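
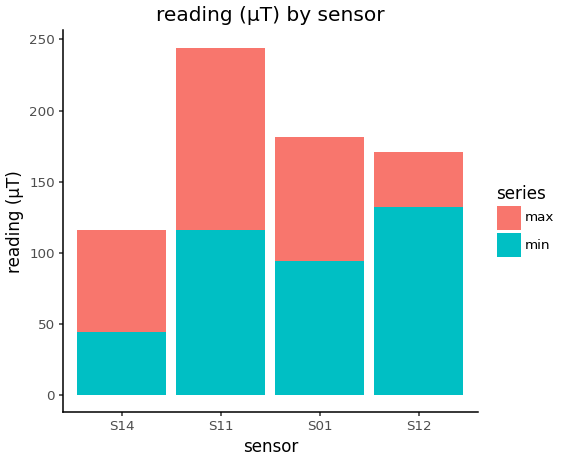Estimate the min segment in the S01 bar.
min top ≈ 100, bottom ≈ 0; segment ≈ 100.

≈ 100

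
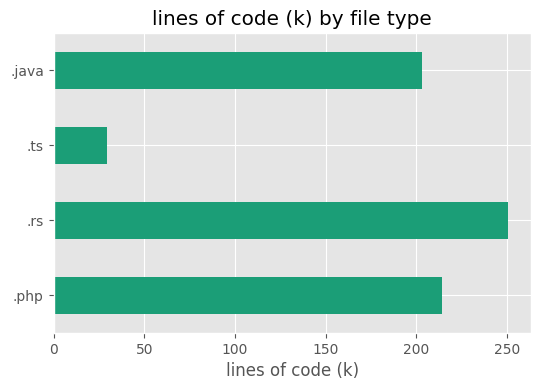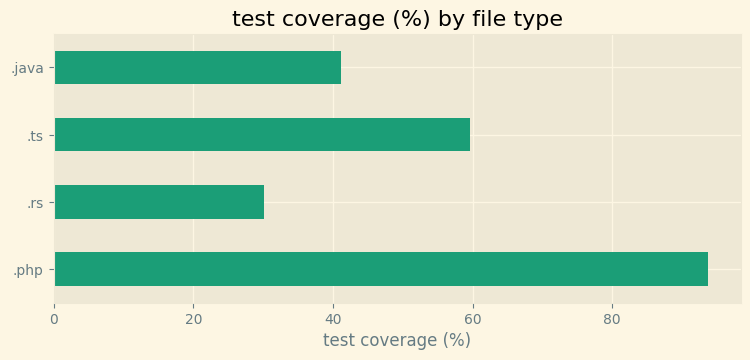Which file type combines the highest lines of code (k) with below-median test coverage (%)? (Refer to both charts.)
.rs

Chart 2 median test coverage (%) ≈ 50; below-median file types: .rs, .java. Among those, .rs has the highest lines of code (k) (≈ 250).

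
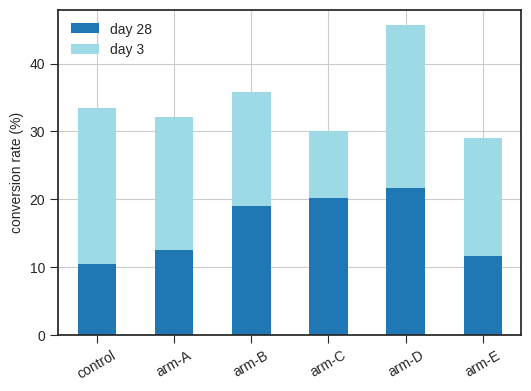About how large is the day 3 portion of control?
≈ 25

day 3 top ≈ 35, bottom ≈ 10; segment ≈ 25.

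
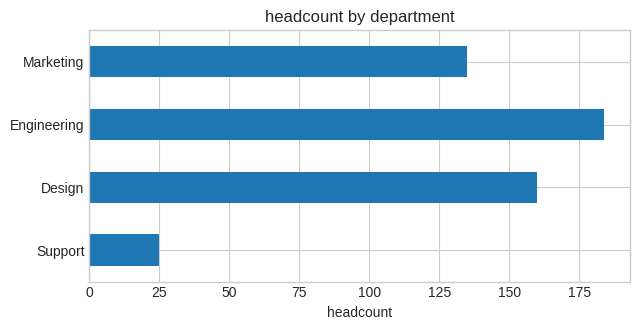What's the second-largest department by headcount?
Top 3: Engineering ≈ 180, Design ≈ 160, Marketing ≈ 140.

Design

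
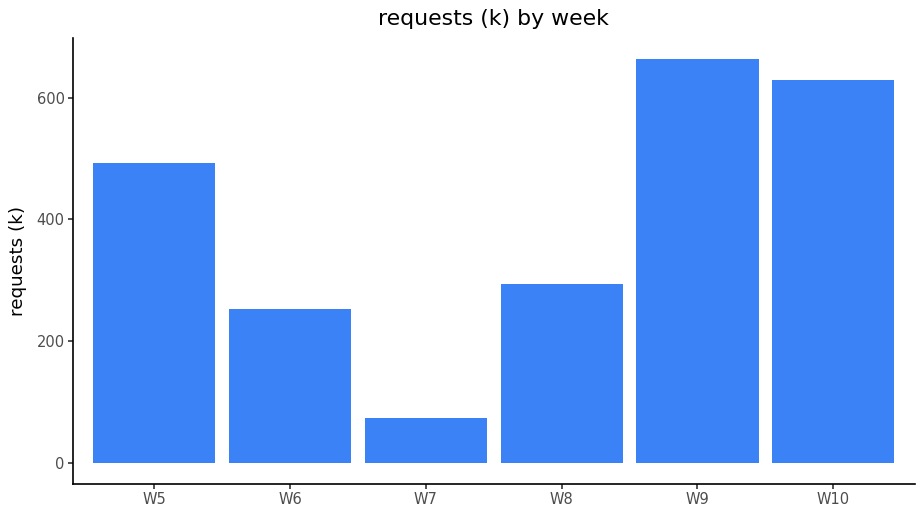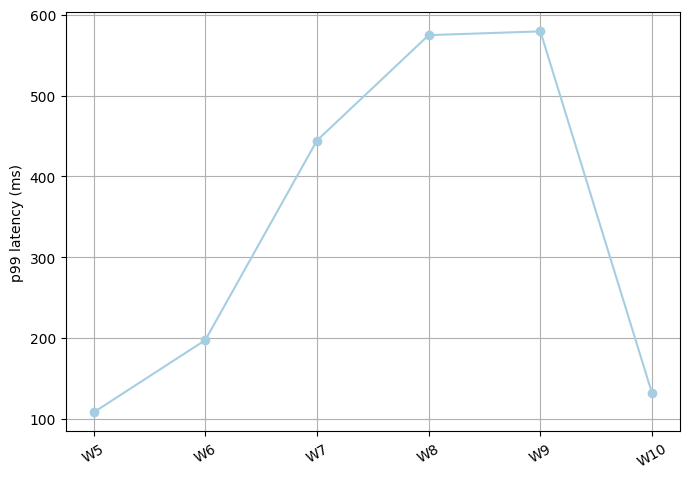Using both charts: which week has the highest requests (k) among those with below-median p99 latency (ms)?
W10

Chart 2 median p99 latency (ms) ≈ 300; below-median weeks: W5, W6, W10. Among those, W10 has the highest requests (k) (≈ 600).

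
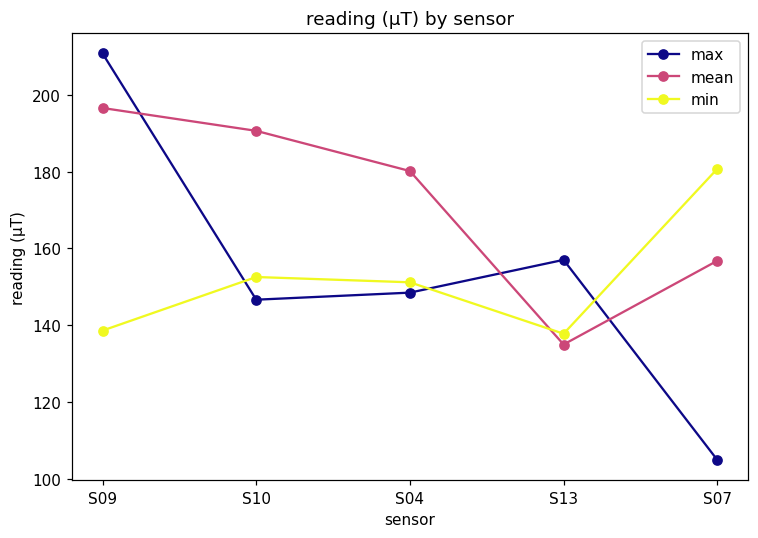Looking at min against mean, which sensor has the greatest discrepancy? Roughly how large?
S09: min ≈ 140, mean ≈ 200 → gap ≈ 60. Next-largest (S10) is only ≈ 40.

S09, ≈ 60 µT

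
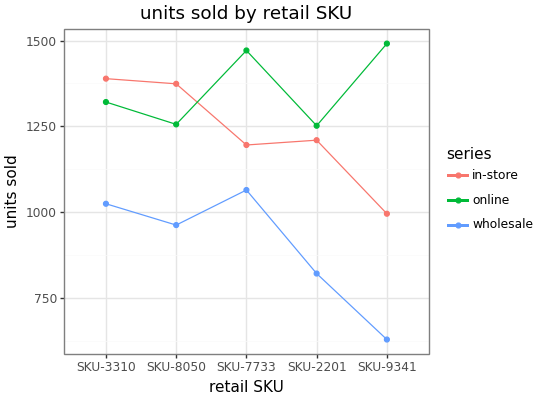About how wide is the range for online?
≈ 200

Max SKU-9341 ≈ 1500, min SKU-2201 ≈ 1300; range ≈ 200.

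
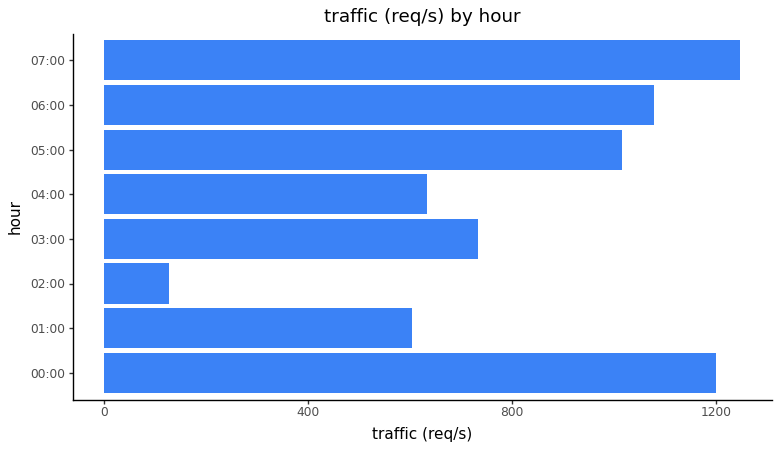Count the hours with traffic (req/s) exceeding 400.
Above 400: 00:00, 01:00, 03:00, 04:00, 05:00, 06:00, 07:00.

7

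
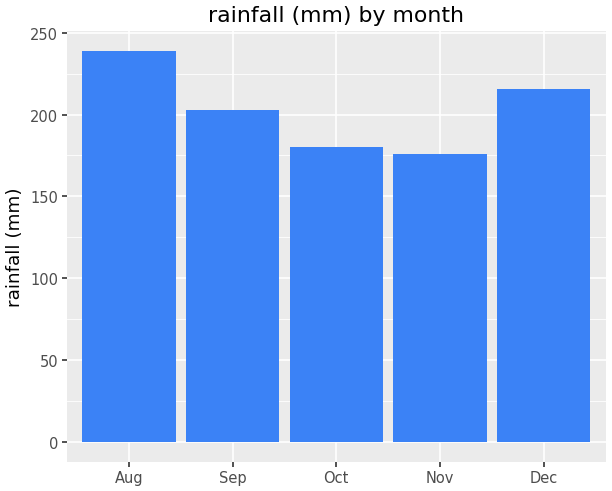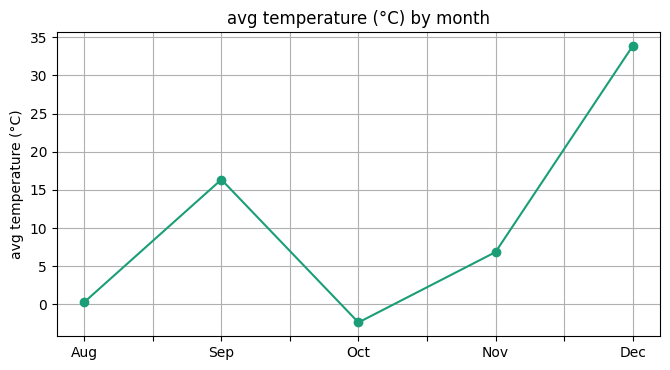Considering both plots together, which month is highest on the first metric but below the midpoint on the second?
Chart 2 median avg temperature (°C) ≈ 5; below-median months: Aug, Oct. Among those, Aug has the highest rainfall (mm) (≈ 250).

Aug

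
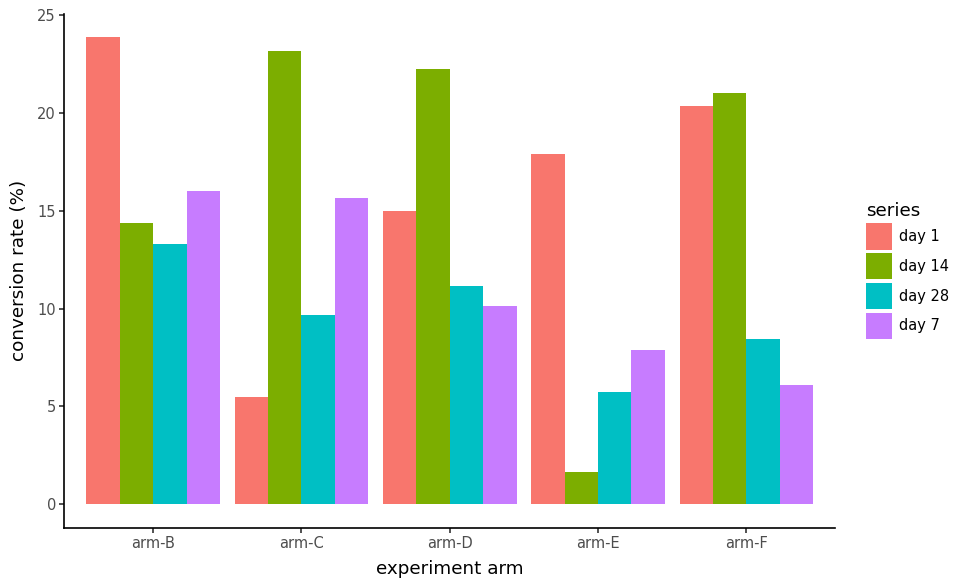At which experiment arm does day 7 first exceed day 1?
arm-C

arm-B: day 7 ≈ 16 vs day 1 ≈ 24 (not yet); arm-C: day 7 ≈ 16 vs day 1 ≈ 6 (first crossover).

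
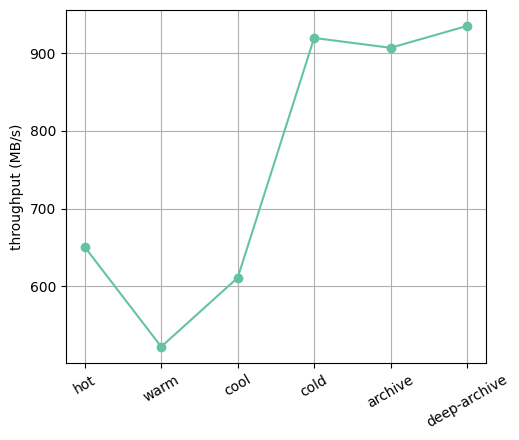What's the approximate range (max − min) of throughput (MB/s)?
≈ 450

Max deep-archive ≈ 950, min warm ≈ 500; range ≈ 450.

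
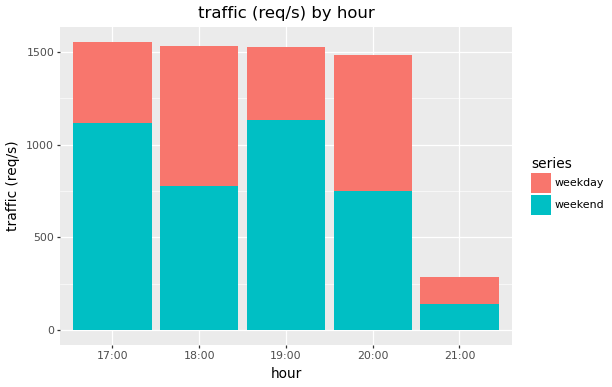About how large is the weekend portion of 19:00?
weekend top ≈ 1200, bottom ≈ 0; segment ≈ 1200.

≈ 1200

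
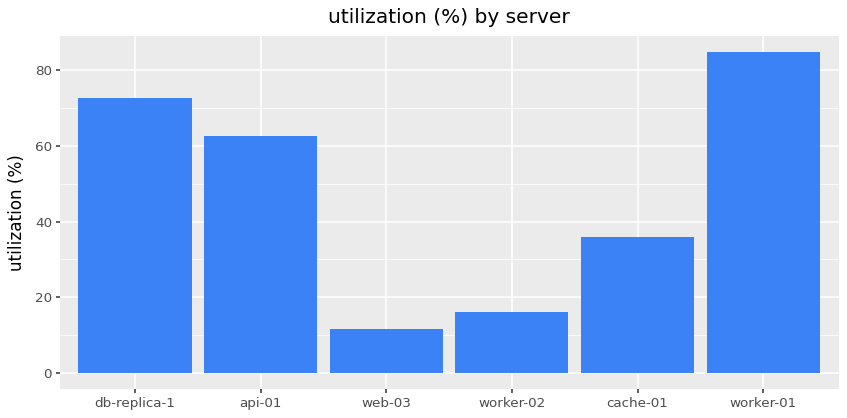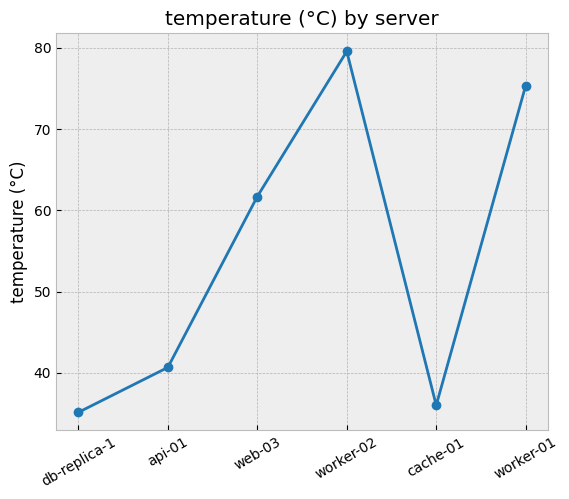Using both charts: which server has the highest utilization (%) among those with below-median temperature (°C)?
Chart 2 median temperature (°C) ≈ 50; below-median servers: db-replica-1, api-01, cache-01. Among those, db-replica-1 has the highest utilization (%) (≈ 70).

db-replica-1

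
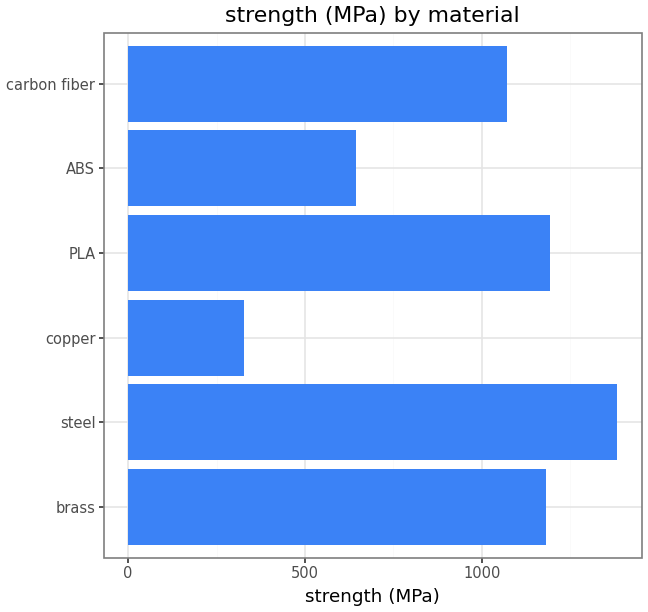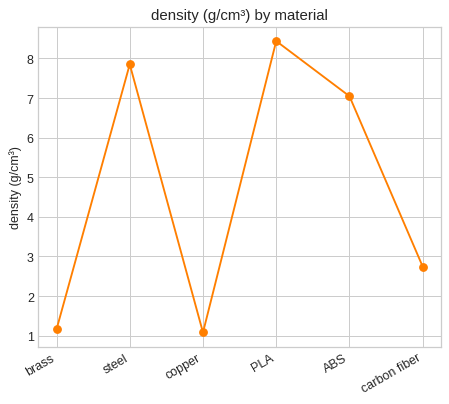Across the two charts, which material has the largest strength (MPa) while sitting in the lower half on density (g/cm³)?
Chart 2 median density (g/cm³) ≈ 5; below-median materials: brass, copper, carbon fiber. Among those, brass has the highest strength (MPa) (≈ 1200).

brass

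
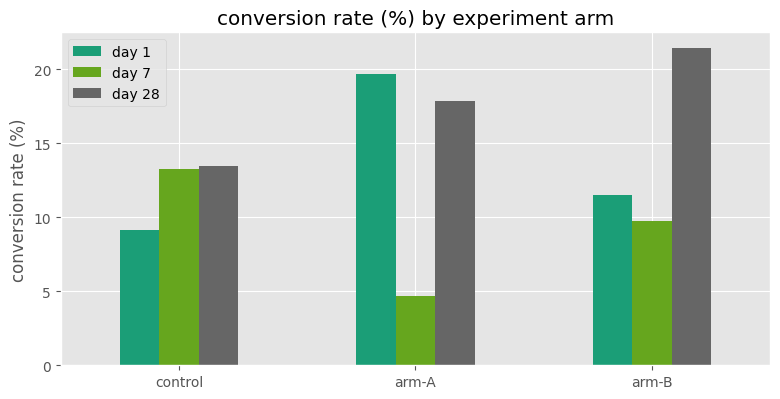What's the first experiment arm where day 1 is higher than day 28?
control: day 1 ≈ 10 vs day 28 ≈ 14 (not yet); arm-A: day 1 ≈ 20 vs day 28 ≈ 18 (first crossover).

arm-A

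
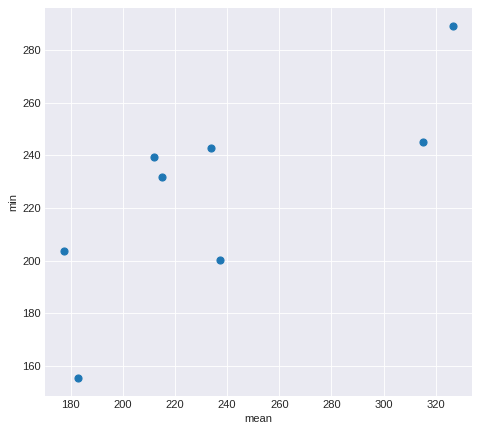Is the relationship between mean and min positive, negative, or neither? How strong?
positive, strong

Points are positively correlated; strong (|r| ≈ 0.8).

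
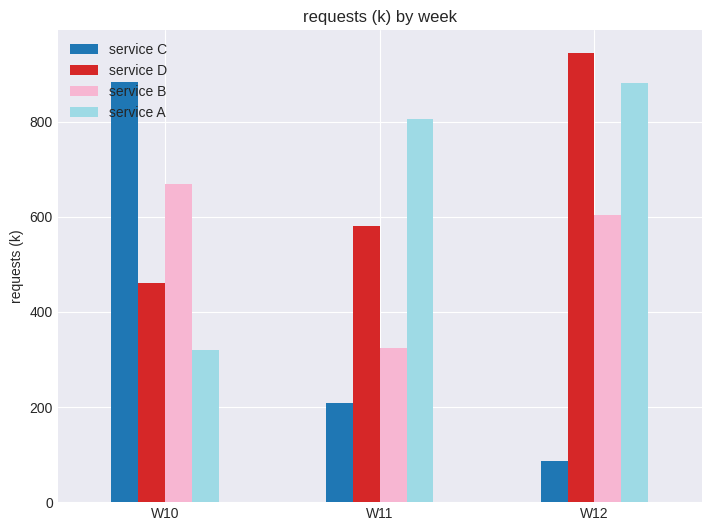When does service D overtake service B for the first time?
W11

W10: service D ≈ 500 vs service B ≈ 700 (not yet); W11: service D ≈ 600 vs service B ≈ 300 (first crossover).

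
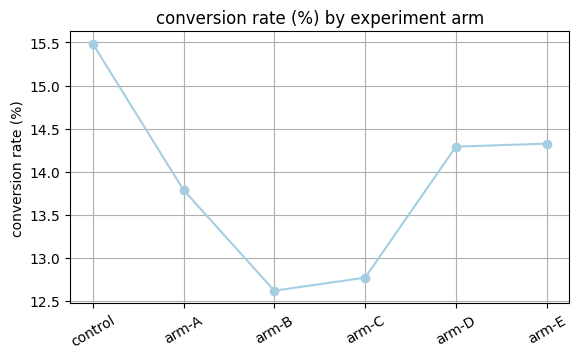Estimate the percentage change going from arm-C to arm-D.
arm-C ≈ 13.0, arm-D ≈ 14.5; (14.5 − 13.0) / 13.0 ≈ +11.5%.

≈ +11.5%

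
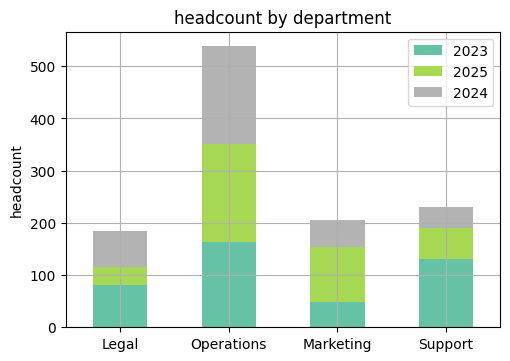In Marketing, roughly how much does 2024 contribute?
2024 top ≈ 200, bottom ≈ 150; segment ≈ 50.

≈ 50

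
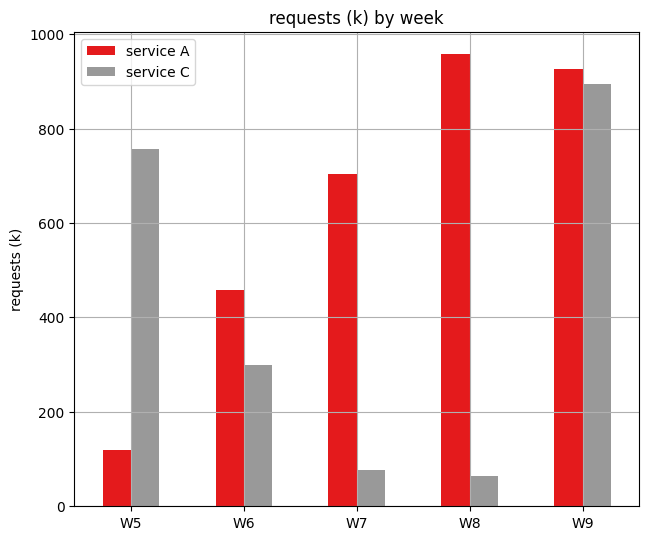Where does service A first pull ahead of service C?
W5: service A ≈ 100 vs service C ≈ 800 (not yet); W6: service A ≈ 500 vs service C ≈ 300 (first crossover).

W6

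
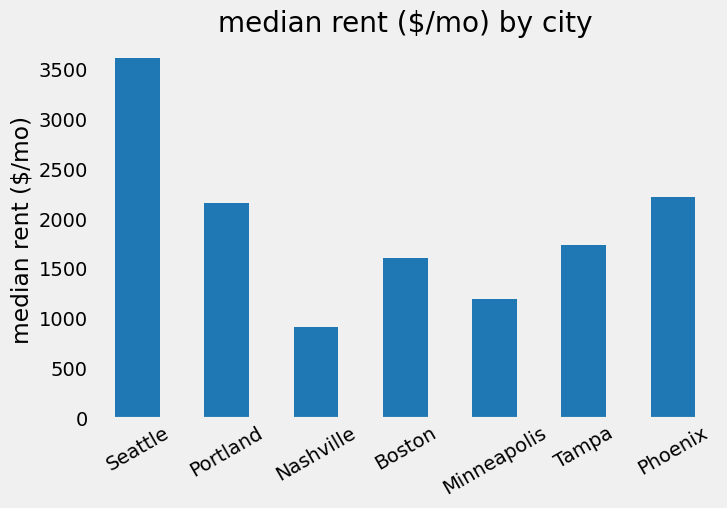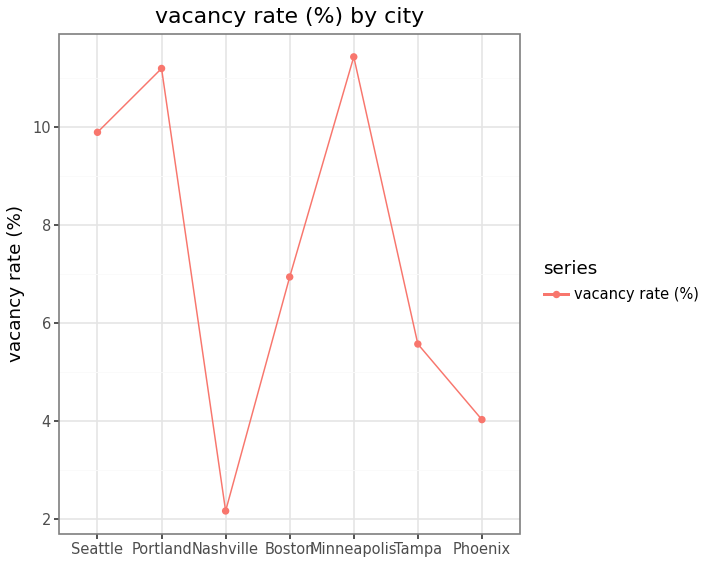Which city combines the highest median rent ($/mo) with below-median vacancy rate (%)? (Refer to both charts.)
Phoenix

Chart 2 median vacancy rate (%) ≈ 6; below-median cities: Nashville, Tampa, Phoenix. Among those, Phoenix has the highest median rent ($/mo) (≈ 2000).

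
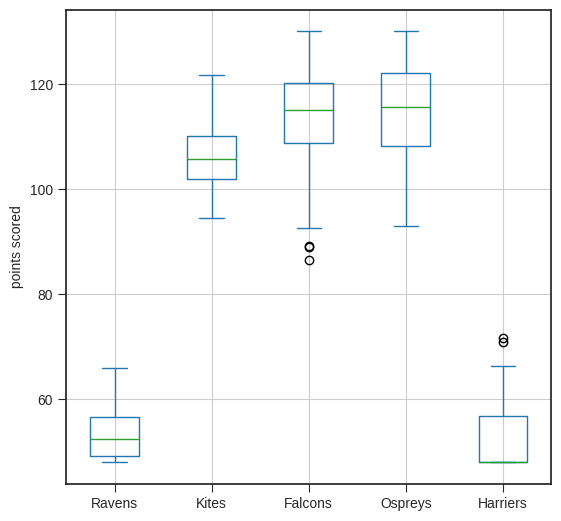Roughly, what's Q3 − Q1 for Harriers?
Q3 ≈ 60, Q1 ≈ 50; IQR ≈ 10.

≈ 10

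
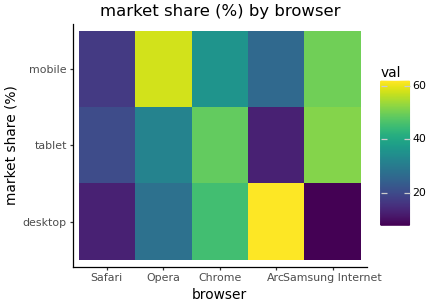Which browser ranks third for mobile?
Chrome

Top 4 for mobile: Opera ≈ 60, Samsung Internet ≈ 50, Chrome ≈ 35, Arc ≈ 25.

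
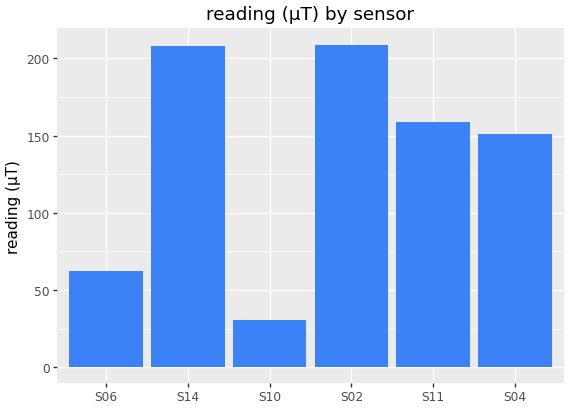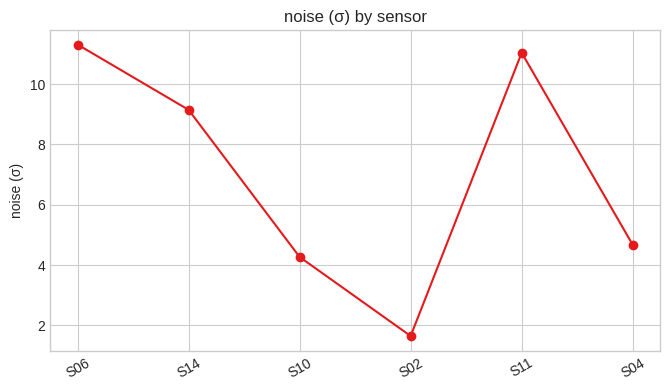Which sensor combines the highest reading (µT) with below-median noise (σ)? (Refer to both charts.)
S02

Chart 2 median noise (σ) ≈ 6; below-median sensors: S10, S02, S04. Among those, S02 has the highest reading (µT) (≈ 200).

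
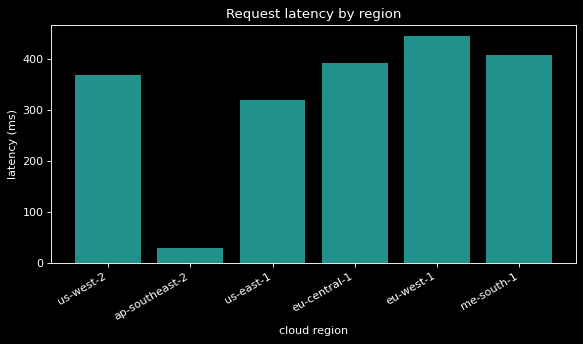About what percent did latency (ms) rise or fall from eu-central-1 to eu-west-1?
≈ +12.5%

eu-central-1 ≈ 400, eu-west-1 ≈ 450; (450 − 400) / 400 ≈ +12.5%.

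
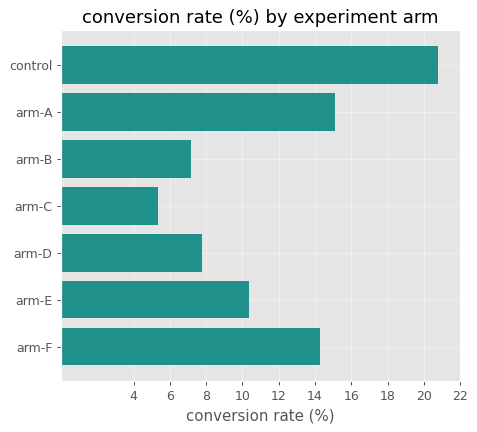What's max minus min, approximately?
Max control ≈ 20, min arm-C ≈ 6; range ≈ 14.

≈ 14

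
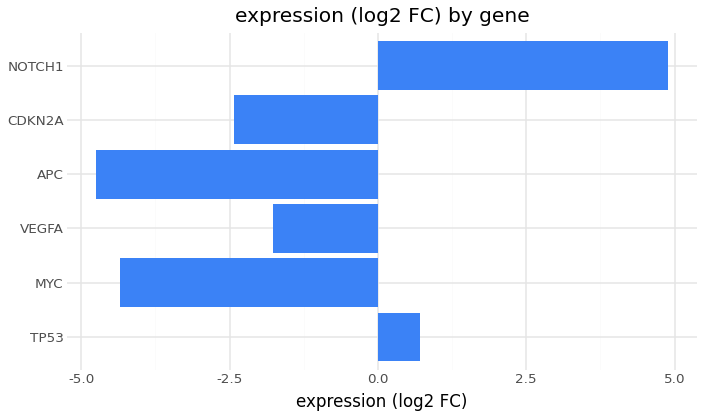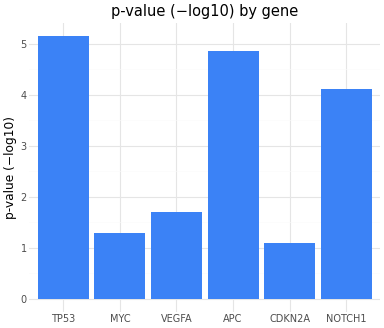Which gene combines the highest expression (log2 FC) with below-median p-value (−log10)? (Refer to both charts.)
VEGFA

Chart 2 median p-value (−log10) ≈ 3; below-median genes: MYC, VEGFA, CDKN2A. Among those, VEGFA has the highest expression (log2 FC) (≈ -2).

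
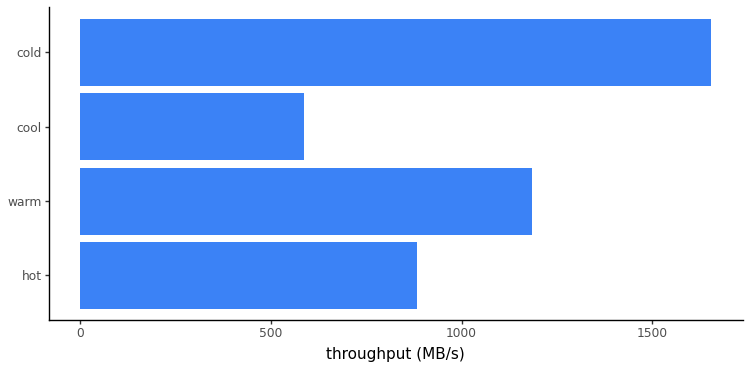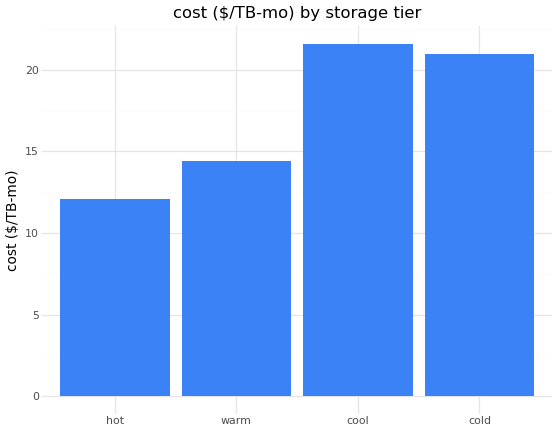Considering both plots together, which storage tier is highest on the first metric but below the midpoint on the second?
warm

Chart 2 median cost ($/TB-mo) ≈ 18; below-median storage tiers: hot, warm. Among those, warm has the highest throughput (MB/s) (≈ 1200).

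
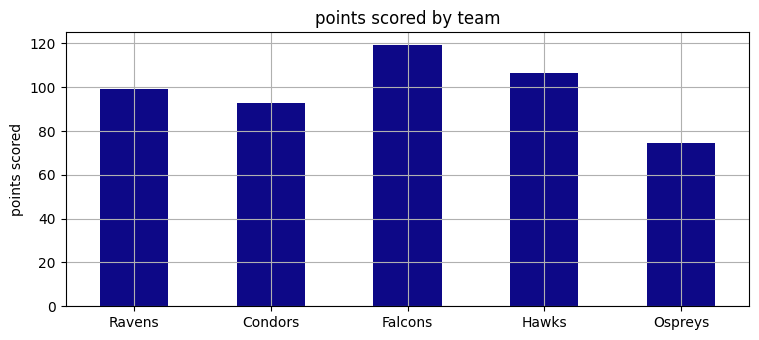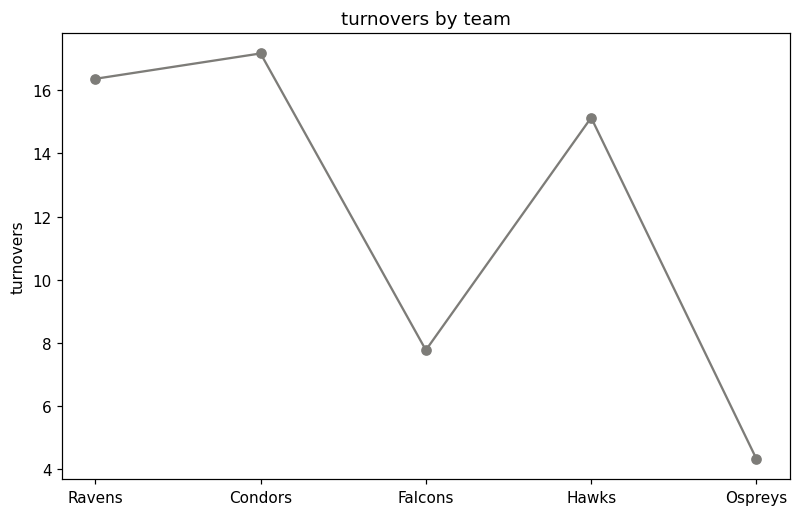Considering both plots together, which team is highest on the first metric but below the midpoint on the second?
Chart 2 median turnovers ≈ 16; below-median teams: Falcons, Ospreys. Among those, Falcons has the highest points scored (≈ 120).

Falcons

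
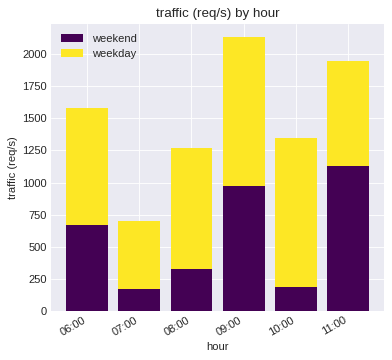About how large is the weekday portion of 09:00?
≈ 1200

weekday top ≈ 2200, bottom ≈ 1000; segment ≈ 1200.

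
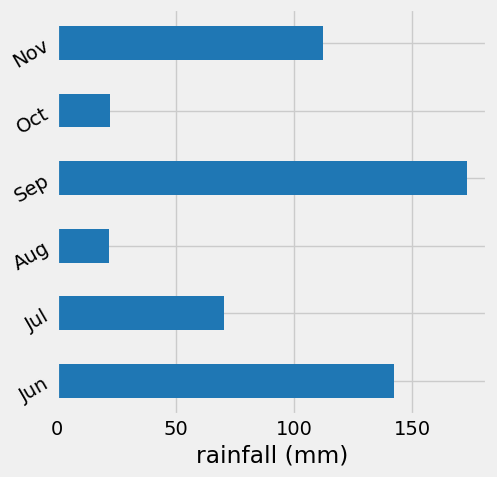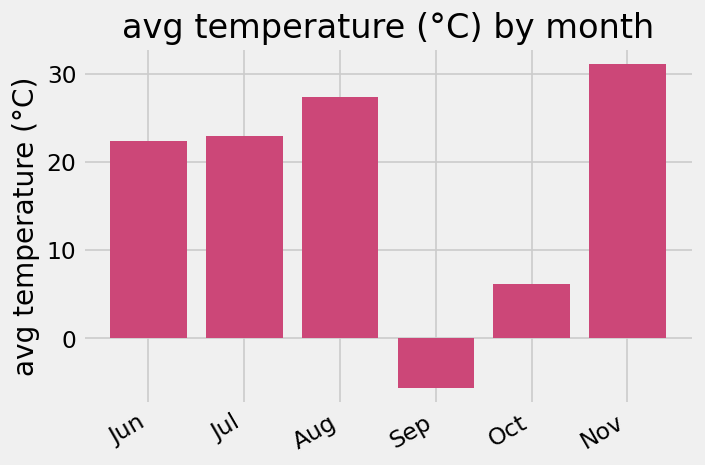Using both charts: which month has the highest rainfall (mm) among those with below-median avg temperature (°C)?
Sep

Chart 2 median avg temperature (°C) ≈ 25; below-median months: Jun, Sep, Oct. Among those, Sep has the highest rainfall (mm) (≈ 180).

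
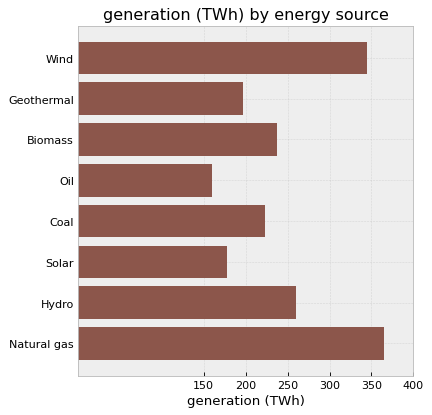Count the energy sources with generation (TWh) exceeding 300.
2

Above 300: Wind, Natural gas.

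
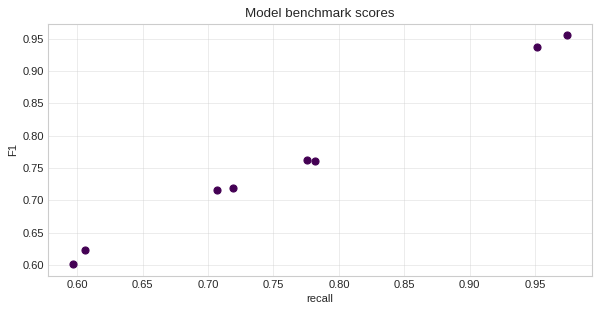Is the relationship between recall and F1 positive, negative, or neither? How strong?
Points are positively correlated; strong (|r| ≈ 1.0).

positive, strong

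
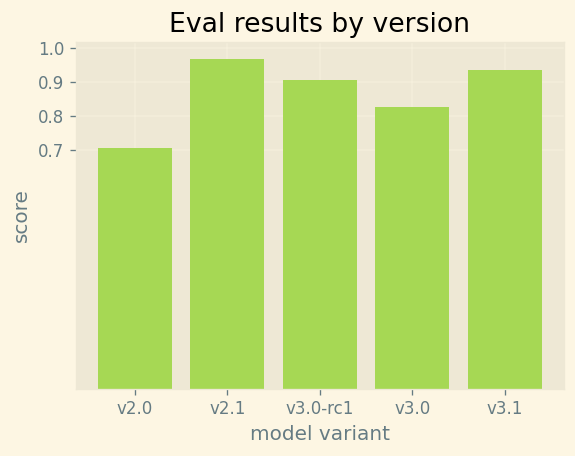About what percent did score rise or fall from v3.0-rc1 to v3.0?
v3.0-rc1 ≈ 0.9, v3.0 ≈ 0.8; (0.8 − 0.9) / 0.9 ≈ -11.1%.

≈ -11.1%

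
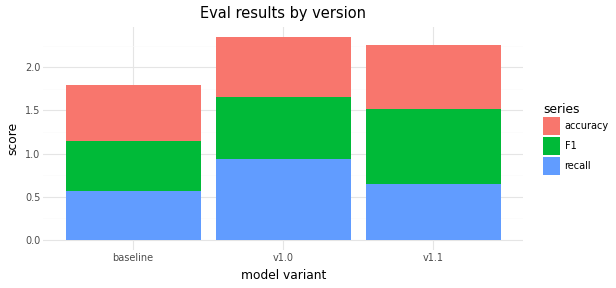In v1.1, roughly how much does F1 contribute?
F1 top ≈ 1.6, bottom ≈ 0.6; segment ≈ 1.0.

≈ 1.0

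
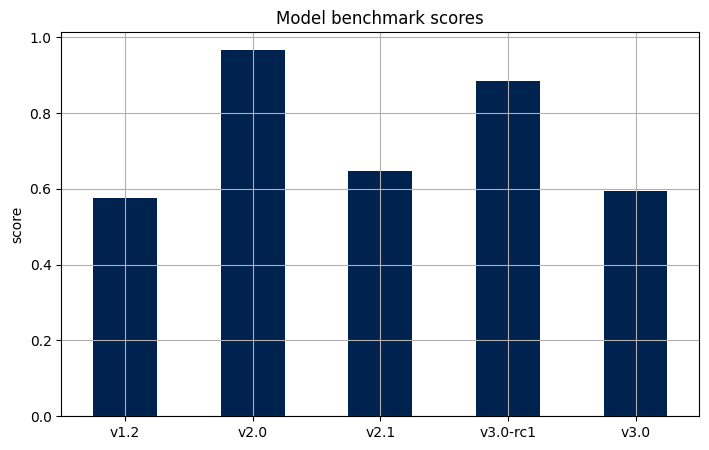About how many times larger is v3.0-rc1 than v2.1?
v3.0-rc1 ≈ 0.9, v2.1 ≈ 0.6; 0.9/0.6 ≈ 1.5.

≈ 1.5×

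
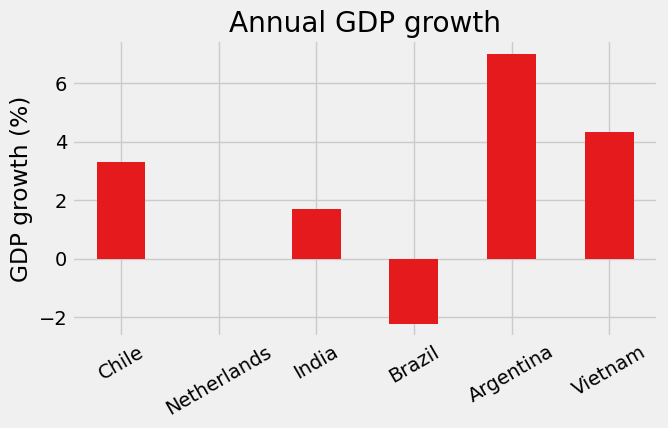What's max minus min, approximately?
Max Argentina ≈ 7, min Brazil ≈ -2; range ≈ 9.

≈ 9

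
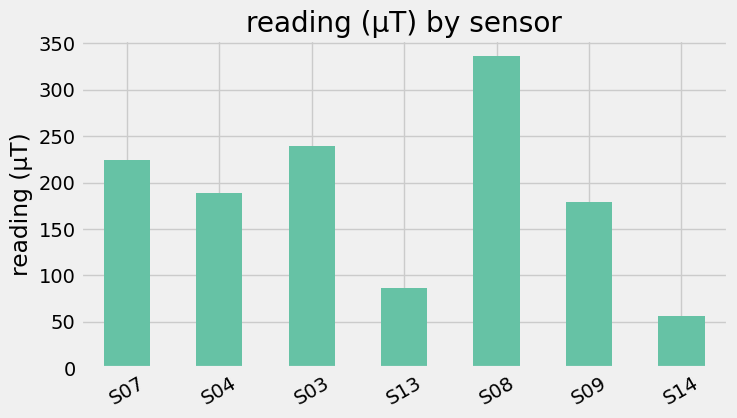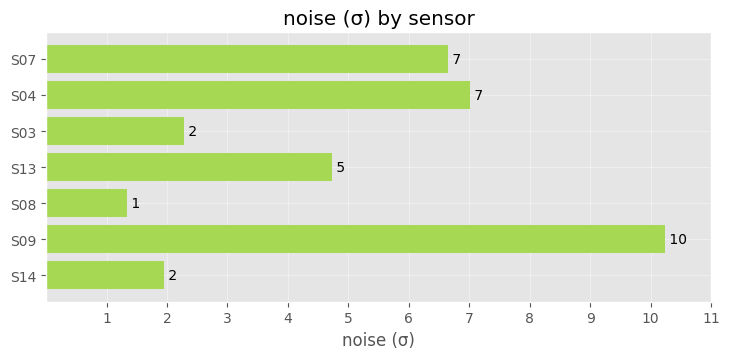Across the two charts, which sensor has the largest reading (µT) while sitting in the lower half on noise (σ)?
Chart 2 median noise (σ) ≈ 5; below-median sensors: S03, S08, S14. Among those, S08 has the highest reading (µT) (≈ 350).

S08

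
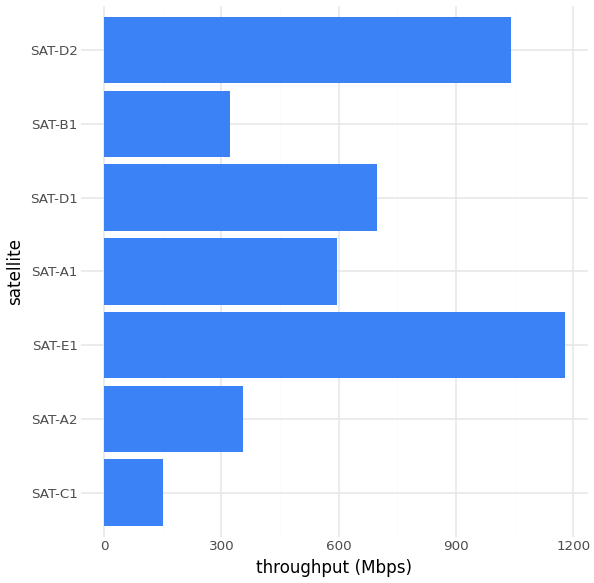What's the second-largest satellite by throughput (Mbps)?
SAT-D2

Top 3: SAT-E1 ≈ 1200, SAT-D2 ≈ 1000, SAT-D1 ≈ 700.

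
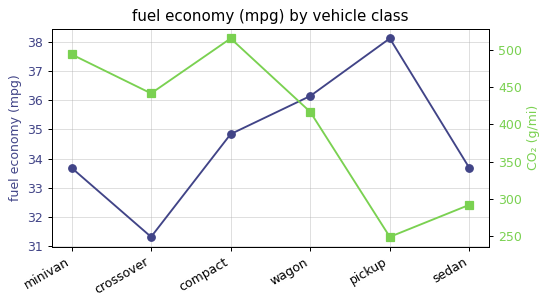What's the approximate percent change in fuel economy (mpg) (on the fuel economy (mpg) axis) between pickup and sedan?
≈ -10.5%

pickup ≈ 38, sedan ≈ 34; (34 − 38) / 38 ≈ -10.5%.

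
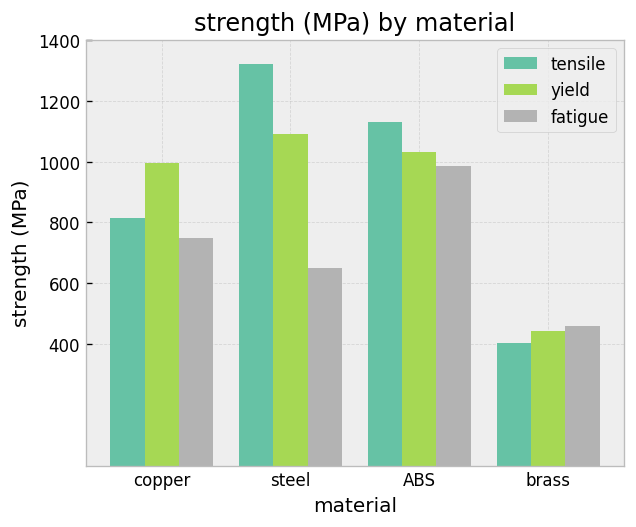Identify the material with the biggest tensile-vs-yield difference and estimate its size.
steel, ≈ 400 MPa

steel: tensile ≈ 1400, yield ≈ 1000 → gap ≈ 400. Next-largest (copper) is only ≈ 200.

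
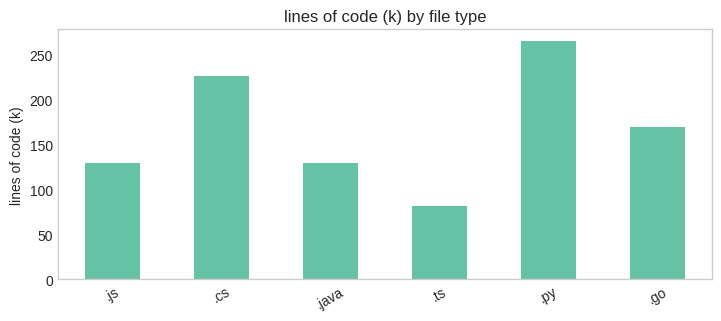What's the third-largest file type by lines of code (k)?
.go

Top 4: .py ≈ 275, .cs ≈ 225, .go ≈ 175, .java ≈ 125.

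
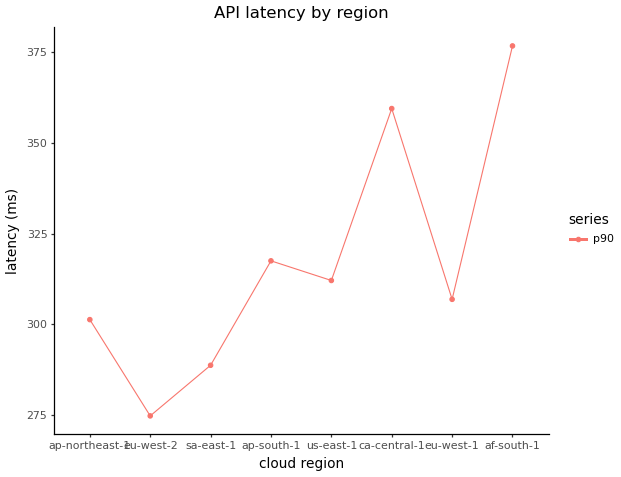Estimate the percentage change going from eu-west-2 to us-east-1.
≈ +14.8%

eu-west-2 ≈ 270, us-east-1 ≈ 310; (310 − 270) / 270 ≈ +14.8%.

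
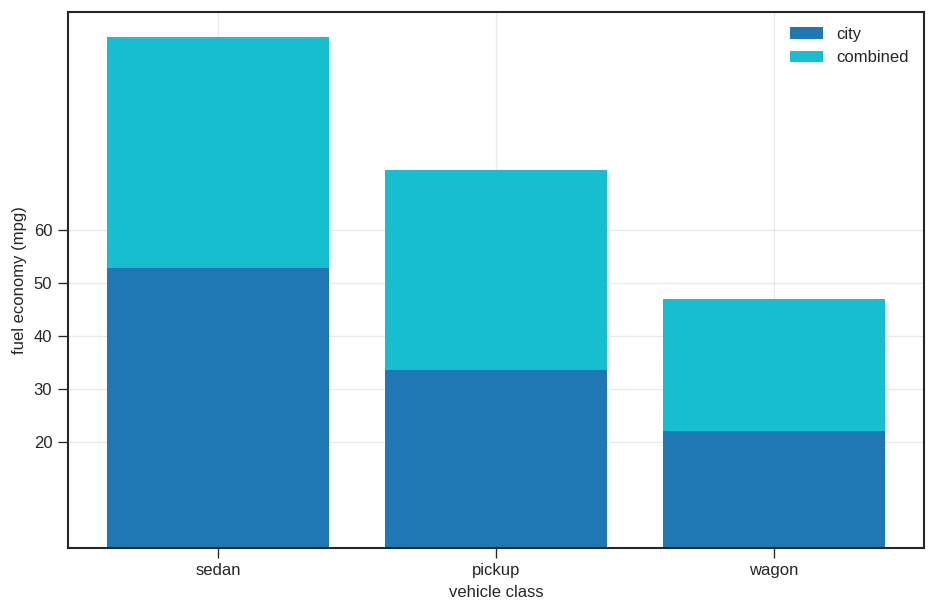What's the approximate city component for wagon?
city top ≈ 20, bottom ≈ 0; segment ≈ 20.

≈ 20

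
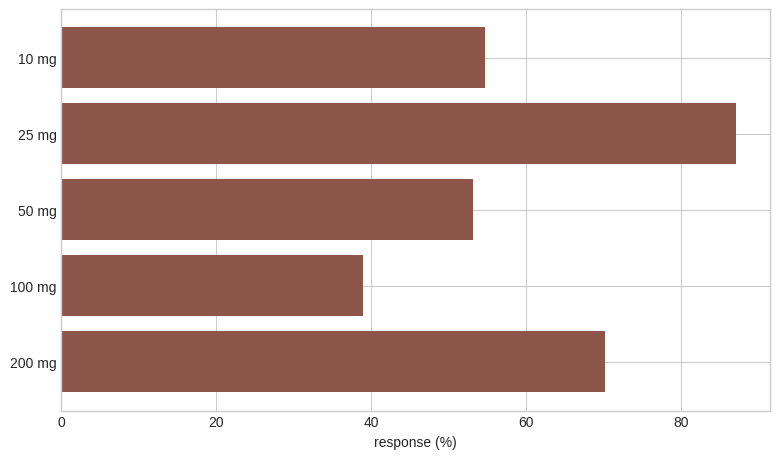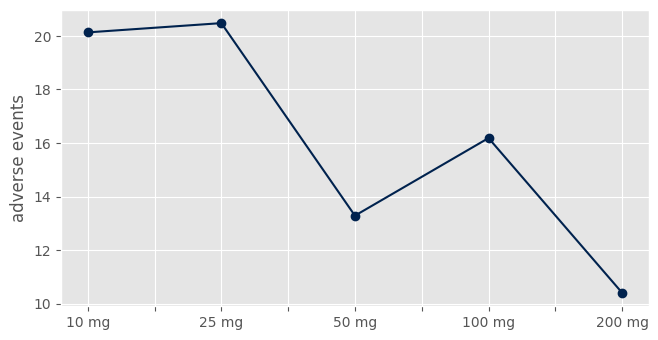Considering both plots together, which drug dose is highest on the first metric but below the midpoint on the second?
200 mg

Chart 2 median adverse events ≈ 16; below-median drug doses: 50 mg, 200 mg. Among those, 200 mg has the highest response (%) (≈ 70).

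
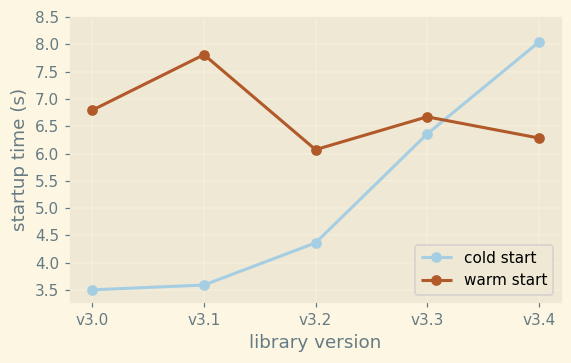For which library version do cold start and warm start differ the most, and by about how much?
v3.1, ≈ 4.5 s

v3.1: cold start ≈ 3.5, warm start ≈ 8.0 → gap ≈ 4.5. Next-largest (v3.0) is only ≈ 3.5.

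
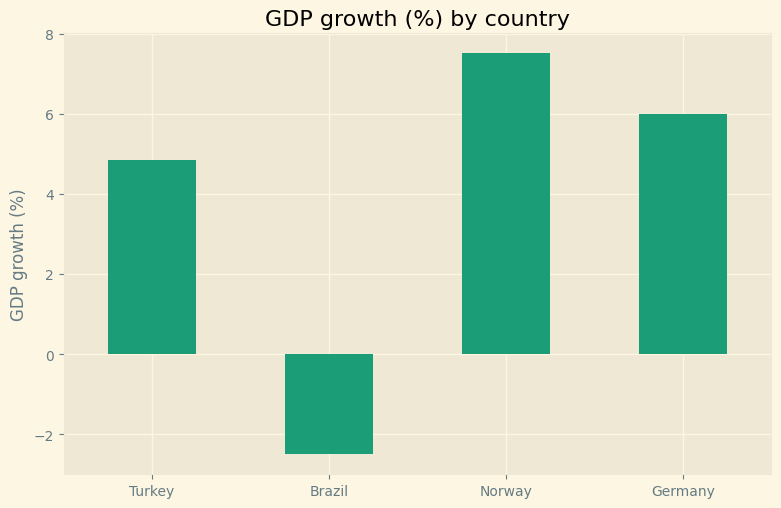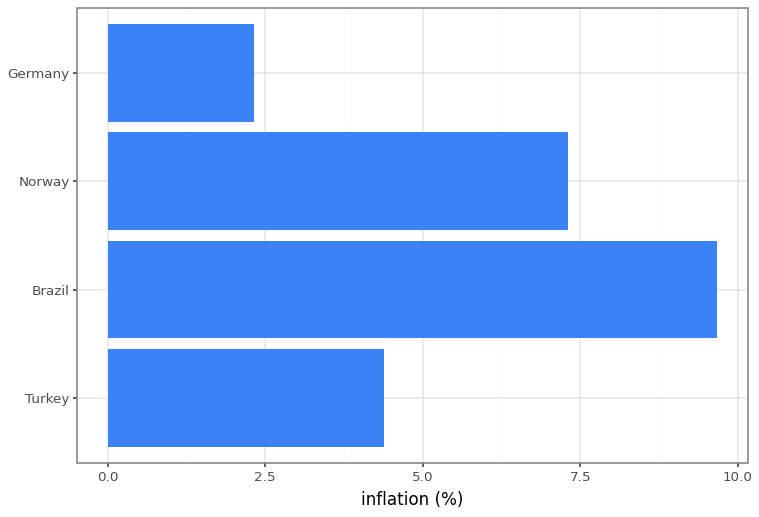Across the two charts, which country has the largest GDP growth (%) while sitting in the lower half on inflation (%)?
Germany

Chart 2 median inflation (%) ≈ 6; below-median countries: Turkey, Germany. Among those, Germany has the highest GDP growth (%) (≈ 6).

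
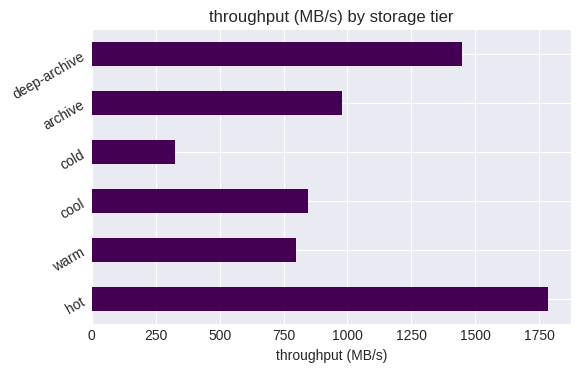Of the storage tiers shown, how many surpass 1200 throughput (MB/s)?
Above 1200: hot, deep-archive.

2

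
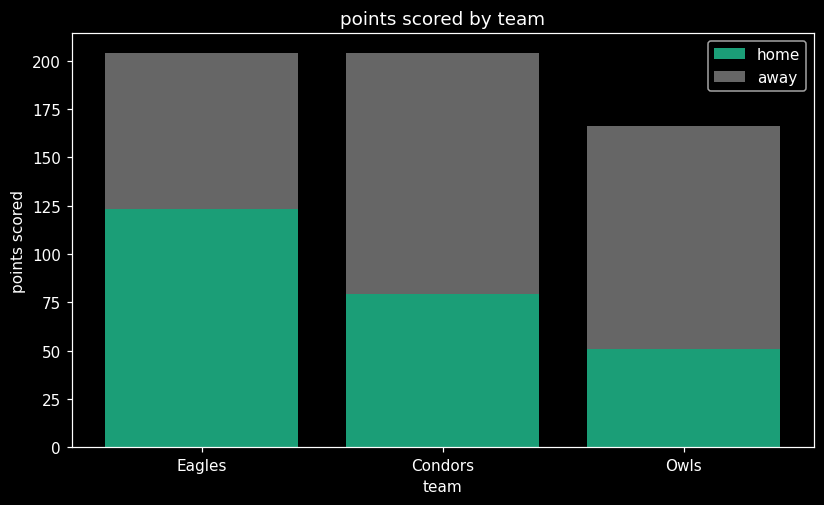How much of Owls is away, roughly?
≈ 100

away top ≈ 160, bottom ≈ 60; segment ≈ 100.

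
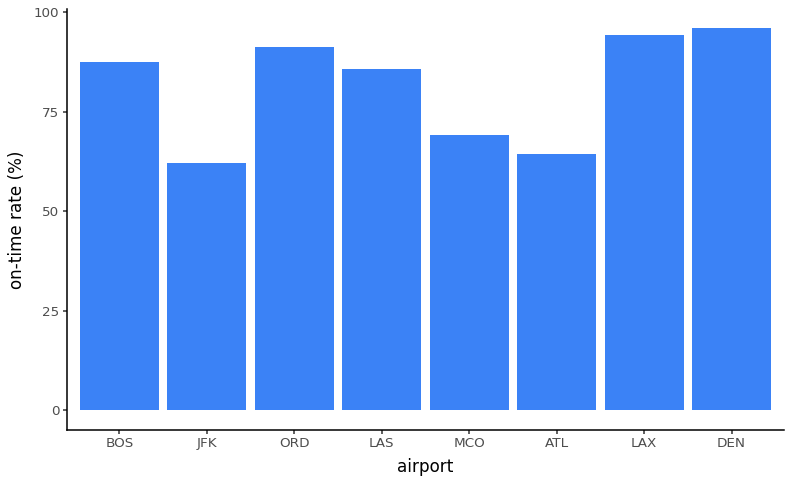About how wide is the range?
≈ 40

Max DEN ≈ 100, min JFK ≈ 60; range ≈ 40.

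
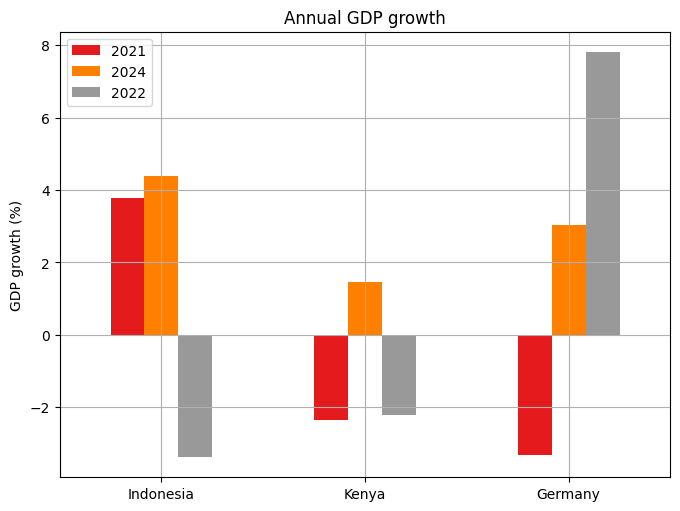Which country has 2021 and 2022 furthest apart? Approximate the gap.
Germany, ≈ 11 %

Germany: 2021 ≈ -3, 2022 ≈ 8 → gap ≈ 11. Next-largest (Indonesia) is only ≈ 7.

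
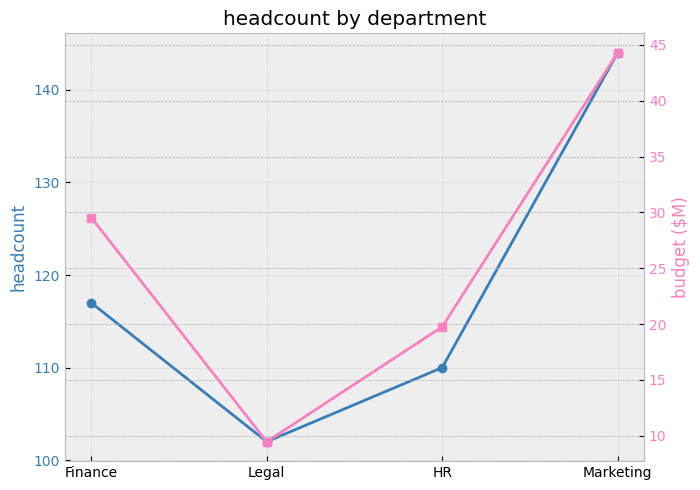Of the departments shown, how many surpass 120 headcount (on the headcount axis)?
1

Above 120: Marketing.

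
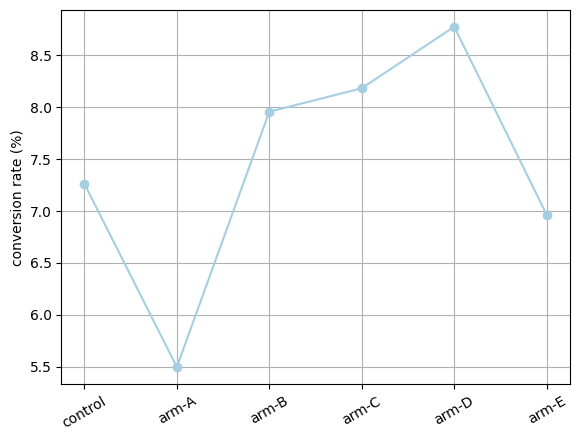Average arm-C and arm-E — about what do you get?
(8.0 + 7.0) / 2 ≈ 7.5.

≈ 7.5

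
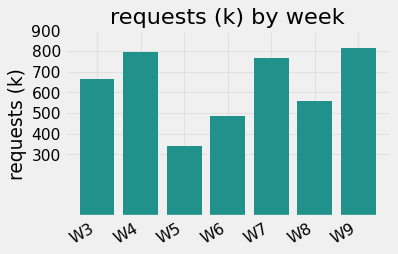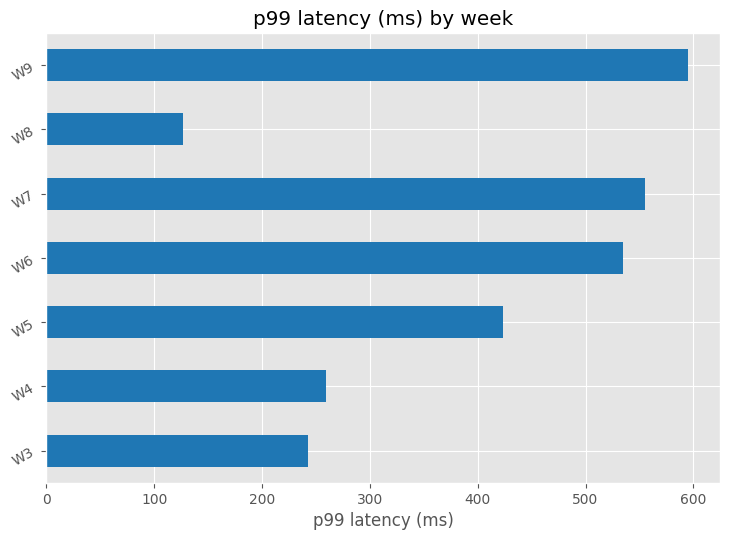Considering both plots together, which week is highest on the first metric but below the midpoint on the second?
W4

Chart 2 median p99 latency (ms) ≈ 400; below-median weeks: W3, W4, W8. Among those, W4 has the highest requests (k) (≈ 800).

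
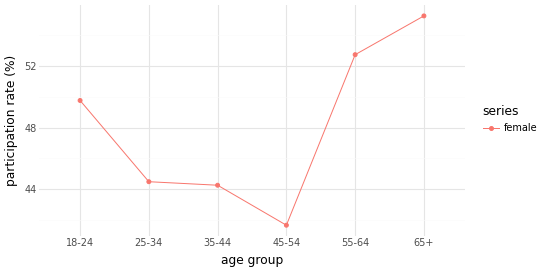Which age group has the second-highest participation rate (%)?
Top 3: 65+ ≈ 56, 55-64 ≈ 52, 18-24 ≈ 50.

55-64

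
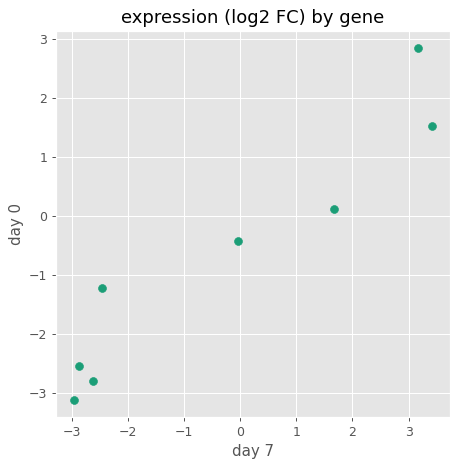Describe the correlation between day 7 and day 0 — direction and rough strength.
positive, strong

Points are positively correlated; strong (|r| ≈ 0.9).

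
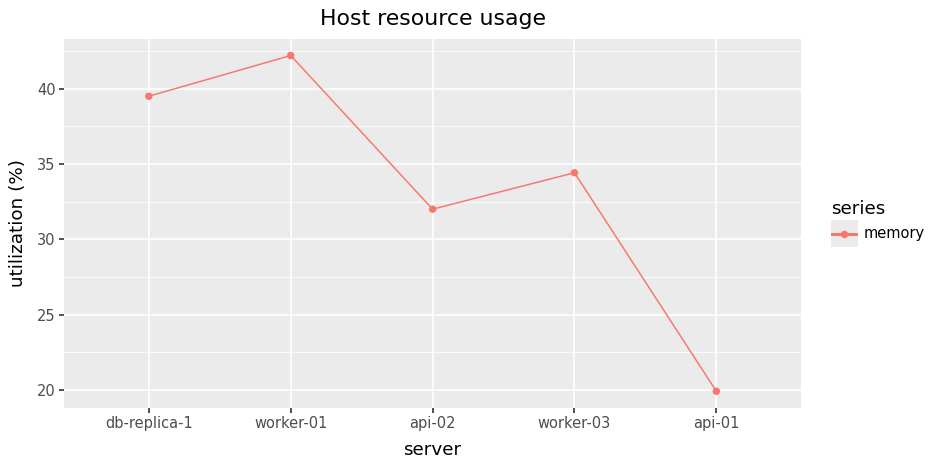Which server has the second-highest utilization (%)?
db-replica-1

Top 3: worker-01 ≈ 42, db-replica-1 ≈ 40, worker-03 ≈ 34.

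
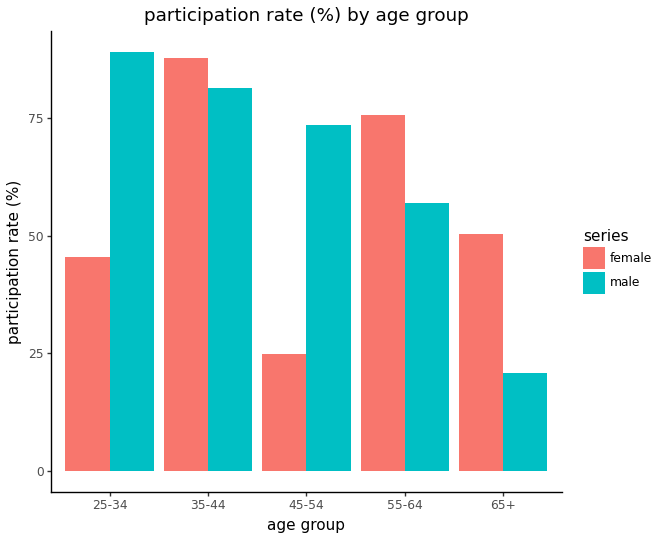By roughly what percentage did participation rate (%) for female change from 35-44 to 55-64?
≈ -11.1%

35-44 ≈ 90, 55-64 ≈ 80; (80 − 90) / 90 ≈ -11.1%.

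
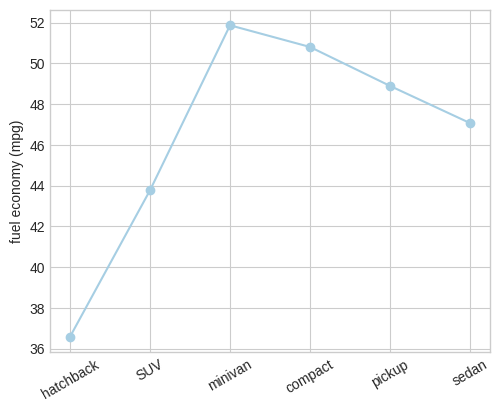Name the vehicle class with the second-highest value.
Top 3: minivan ≈ 52, compact ≈ 50, pickup ≈ 48.

compact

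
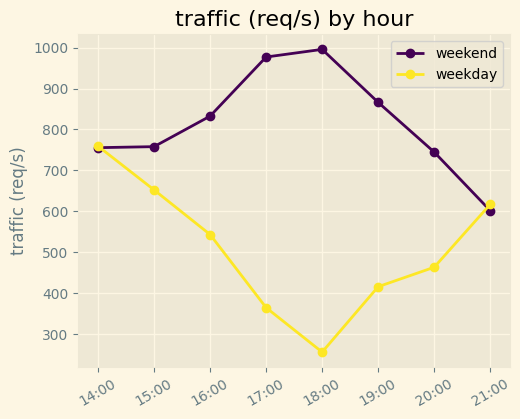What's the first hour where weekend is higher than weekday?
15:00

14:00: weekend ≈ 800 vs weekday ≈ 800 (not yet); 15:00: weekend ≈ 800 vs weekday ≈ 700 (first crossover).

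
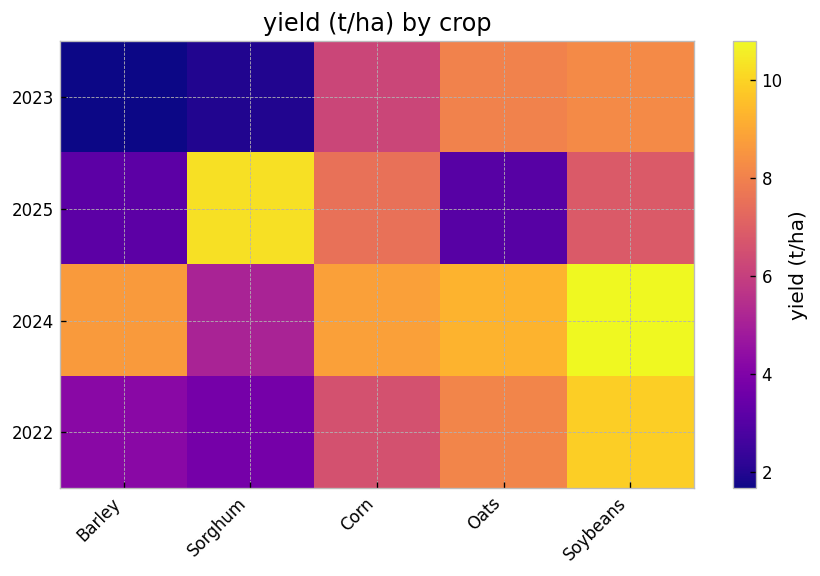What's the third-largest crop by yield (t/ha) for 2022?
Corn

Top 4 for 2022: Soybeans ≈ 10, Oats ≈ 8, Corn ≈ 7, Barley ≈ 4.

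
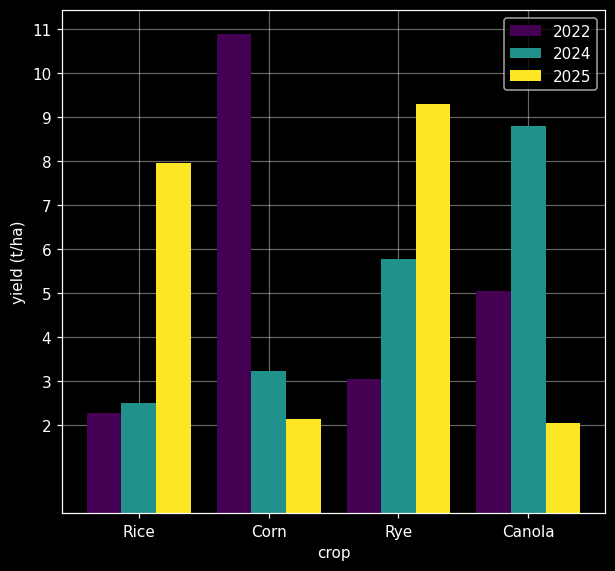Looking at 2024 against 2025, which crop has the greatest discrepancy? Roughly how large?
Canola, ≈ 7 t/ha

Canola: 2024 ≈ 9, 2025 ≈ 2 → gap ≈ 7. Next-largest (Rice) is only ≈ 5.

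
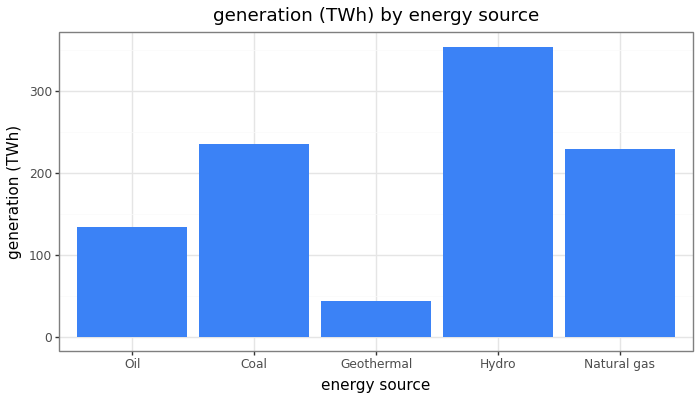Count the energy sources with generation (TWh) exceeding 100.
4

Above 100: Oil, Coal, Hydro, Natural gas.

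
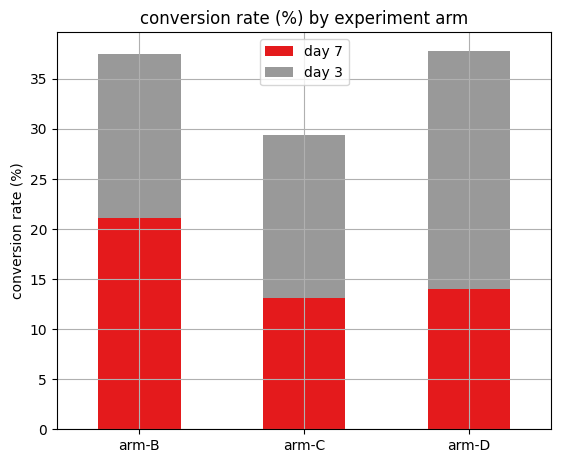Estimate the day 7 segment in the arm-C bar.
≈ 15

day 7 top ≈ 15, bottom ≈ 0; segment ≈ 15.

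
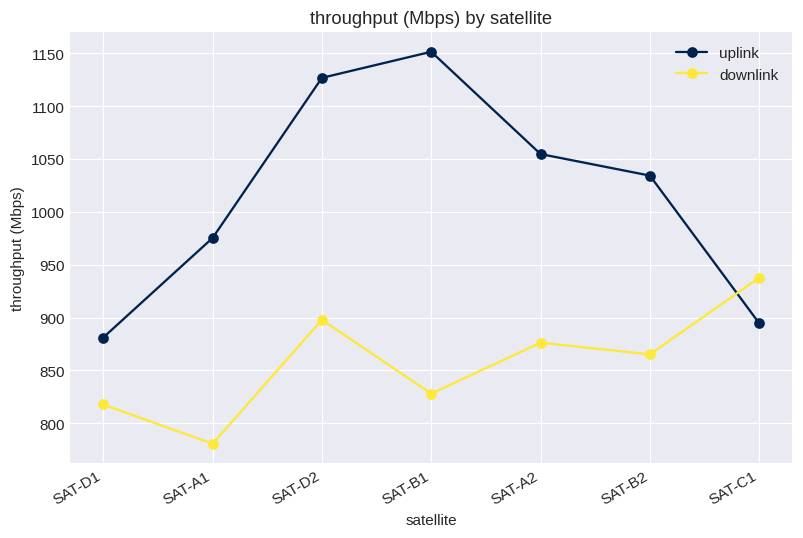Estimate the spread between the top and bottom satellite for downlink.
≈ 150

Max SAT-C1 ≈ 950, min SAT-A1 ≈ 800; range ≈ 150.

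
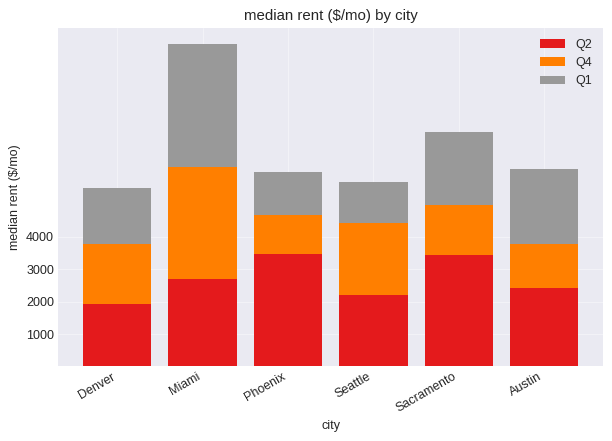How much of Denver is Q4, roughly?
Q4 top ≈ 4000, bottom ≈ 2000; segment ≈ 2000.

≈ 2000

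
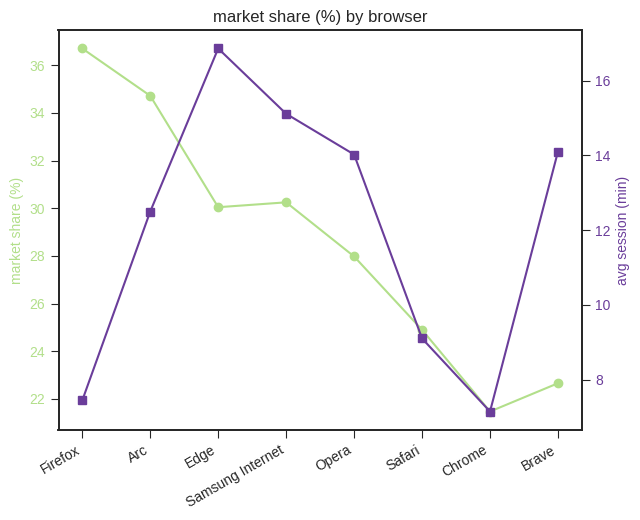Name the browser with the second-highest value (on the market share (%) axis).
Top 3 (on the market share (%) axis): Firefox ≈ 36, Arc ≈ 34, Samsung Internet ≈ 30.

Arc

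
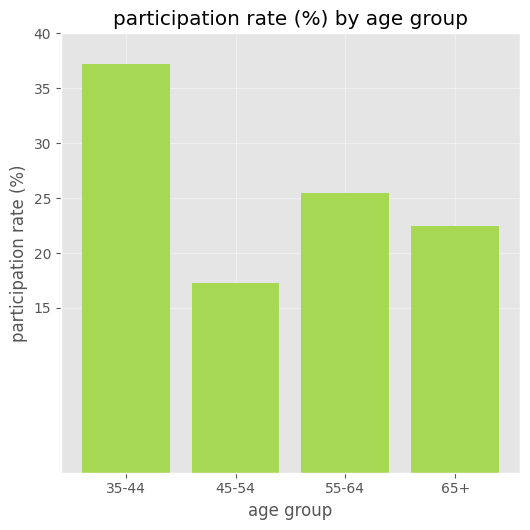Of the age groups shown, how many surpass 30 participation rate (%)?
Above 30: 35-44.

1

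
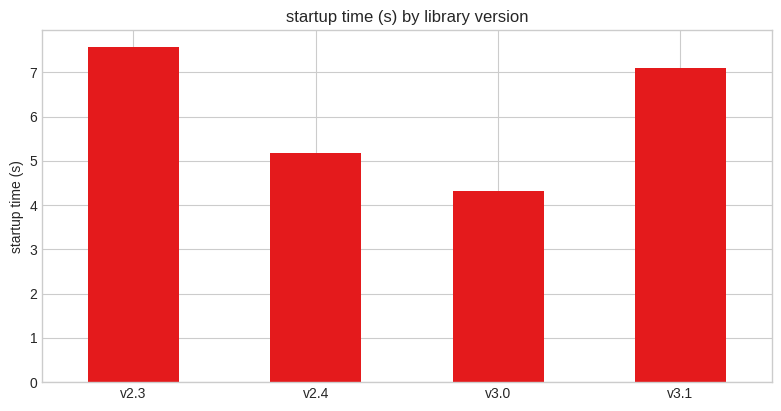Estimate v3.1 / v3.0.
≈ 1.75×

v3.1 ≈ 7, v3.0 ≈ 4; 7/4 ≈ 1.75.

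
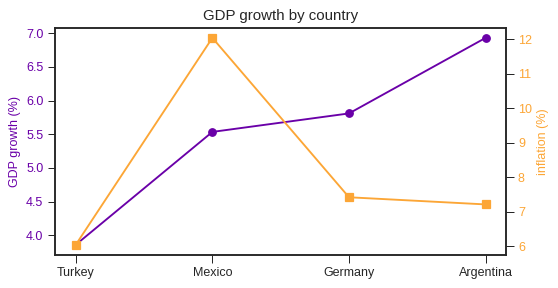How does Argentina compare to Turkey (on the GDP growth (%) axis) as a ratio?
Argentina ≈ 7.0, Turkey ≈ 4.0; 7.0/4.0 ≈ 1.75.

≈ 1.75×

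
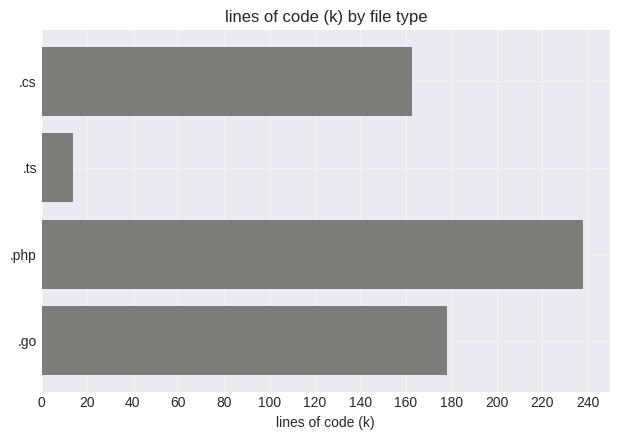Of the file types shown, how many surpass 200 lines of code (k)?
1

Above 200: .php.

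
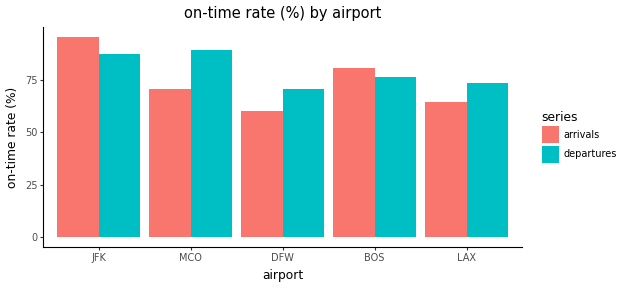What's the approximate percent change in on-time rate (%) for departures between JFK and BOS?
JFK ≈ 90, BOS ≈ 80; (80 − 90) / 90 ≈ -11.1%.

≈ -11.1%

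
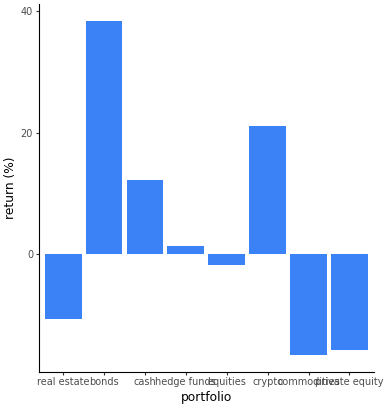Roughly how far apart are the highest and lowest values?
≈ 55

Max bonds ≈ 40, min commodities ≈ -15; range ≈ 55.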